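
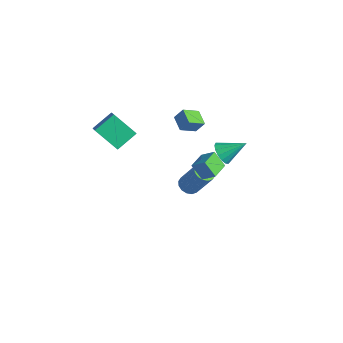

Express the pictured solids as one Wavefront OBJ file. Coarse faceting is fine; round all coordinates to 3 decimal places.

v -1.222 0.242 -4.364
v -0.694 0.409 -4.686
v 0.19 0.864 -2.997
v -0.338 0.698 -2.676
v -0.874 0.686 -4.666
v 0.011 1.141 -2.978
v -1.147 0.845 -4.566
v -0.262 1.3 -2.877
v -1.44 0.842 -4.412
v -0.555 1.297 -2.723
v -1.675 0.679 -4.245
v -0.79 1.134 -2.556
v -1.788 0.399 -4.11
v -0.904 0.854 -2.421
v -1.75 0.076 -4.043
v -0.866 0.531 -2.354
v -1.571 -0.201 -4.062
v -0.686 0.254 -2.374
v -1.298 -0.36 -4.163
v -0.413 0.095 -2.474
v -1.005 -0.357 -4.317
v -0.12 0.098 -2.628
v -0.77 -0.194 -4.484
v 0.115 0.261 -2.795
v -0.656 0.086 -4.619
v 0.228 0.541 -2.93
v 2.269 -0.011 1.406
v 2.809 0.024 0.931
v 2.931 1.051 2.234
v 2.559 0.273 0.811
v 2.231 0.446 0.851
v 1.914 0.497 1.039
v 1.692 0.412 1.326
v 1.624 0.213 1.634
v 1.73 -0.045 1.881
v 1.98 -0.294 2.001
v 2.307 -0.468 1.961
v 2.625 -0.518 1.773
v 2.847 -0.433 1.486
v 2.914 -0.235 1.178
v -1.85 -0.297 1.405
v -1.548 0.07 2.098
v -1.784 0.67 0.864
v -1.483 1.037 1.556
v -0.937 -0.517 1.124
v -0.636 -0.15 1.816
v -0.872 0.45 0.582
v -0.57 0.817 1.275
v -3.599 -4.173 0.858
v -3.648 -2.951 1.58
v -4.28 -3.918 0.38
v -4.329 -2.697 1.102
v -2.511 -3.443 -0.302
v -2.56 -2.222 0.42
v -3.192 -3.189 -0.78
v -3.241 -1.967 -0.058
v 3.906 -2.339 1.767
v 3.34 -2.617 2.593
v 3.363 -1.383 1.716
v 2.797 -1.661 2.543
v 4.523 -1.959 2.317
v 3.957 -2.237 3.144
v 3.98 -1.003 2.267
v 3.414 -1.281 3.093
f 2 1 5
f 2 5 3
f 3 5 6
f 3 6 4
f 5 1 7
f 5 7 6
f 6 7 8
f 6 8 4
f 7 1 9
f 7 9 8
f 8 9 10
f 8 10 4
f 9 1 11
f 9 11 10
f 10 11 12
f 10 12 4
f 11 1 13
f 11 13 12
f 12 13 14
f 12 14 4
f 13 1 15
f 13 15 14
f 14 15 16
f 14 16 4
f 15 1 17
f 15 17 16
f 16 17 18
f 16 18 4
f 17 1 19
f 17 19 18
f 18 19 20
f 18 20 4
f 19 1 21
f 19 21 20
f 20 21 22
f 20 22 4
f 21 1 23
f 21 23 22
f 22 23 24
f 22 24 4
f 23 1 25
f 23 25 24
f 24 25 26
f 24 26 4
f 25 1 2
f 25 2 26
f 26 2 3
f 26 3 4
f 28 27 30
f 28 30 29
f 30 27 31
f 30 31 29
f 31 27 32
f 31 32 29
f 32 27 33
f 32 33 29
f 33 27 34
f 33 34 29
f 34 27 35
f 34 35 29
f 35 27 36
f 35 36 29
f 36 27 37
f 36 37 29
f 37 27 38
f 37 38 29
f 38 27 39
f 38 39 29
f 39 27 40
f 39 40 29
f 40 27 28
f 40 28 29
f 42 44 41
f 45 42 41
f 41 44 43
f 43 45 41
f 42 48 44
f 46 42 45
f 46 48 42
f 44 48 43
f 47 45 43
f 43 48 47
f 47 46 45
f 48 46 47
f 50 52 49
f 53 50 49
f 49 52 51
f 51 53 49
f 50 56 52
f 54 50 53
f 54 56 50
f 52 56 51
f 55 53 51
f 51 56 55
f 55 54 53
f 56 54 55
f 58 60 57
f 61 58 57
f 57 60 59
f 59 61 57
f 58 64 60
f 62 58 61
f 62 64 58
f 60 64 59
f 63 61 59
f 59 64 63
f 63 62 61
f 64 62 63



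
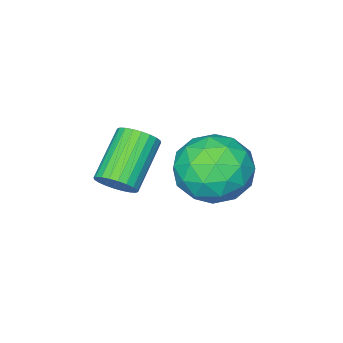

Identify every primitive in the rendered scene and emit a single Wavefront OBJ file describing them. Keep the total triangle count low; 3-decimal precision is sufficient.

v 1.072 -2.684 2.825
v 1.289 -2.324 3.294
v -0.014 -2.876 4.323
v -0.232 -3.236 3.855
v 1.135 -2.169 3.182
v -0.168 -2.72 4.211
v 0.971 -2.092 3.016
v -0.332 -2.644 4.045
v 0.823 -2.105 2.82
v -0.481 -2.657 3.85
v 0.712 -2.207 2.626
v -0.591 -2.759 3.655
v 0.656 -2.381 2.461
v -0.647 -2.933 3.491
v 0.663 -2.602 2.353
v -0.64 -3.153 3.382
v 0.733 -2.834 2.316
v -0.57 -3.386 3.345
v 0.854 -3.044 2.357
v -0.449 -3.596 3.386
v 1.008 -3.2 2.469
v -0.295 -3.751 3.498
v 1.172 -3.276 2.635
v -0.131 -3.828 3.664
v 1.321 -3.263 2.83
v 0.017 -3.815 3.86
v 1.431 -3.161 3.025
v 0.128 -3.713 4.054
v 1.487 -2.987 3.189
v 0.184 -3.539 4.219
v 1.48 -2.767 3.298
v 0.177 -3.318 4.327
v 1.41 -2.534 3.335
v 0.107 -3.086 4.364
v -1.388 -1.018 2.665
v -0.704 -2.005 2.448
v -3.016 -2.055 2.252
v -2.332 -3.042 2.035
v -2.438 -2.611 3.171
v -1.431 -1.97 3.426
v -2.289 -2.09 1.274
v -1.282 -1.449 1.529
v -1.261 -2.667 1.588
v -1.353 -2.989 2.761
v -2.367 -1.071 1.939
v -2.459 -1.393 3.112
v -0.903 -1.421 2.592
v -2.817 -2.639 2.108
v -2.879 -2.386 2.775
v -2.477 -2.966 2.648
v -1.331 -1.4 3.168
v -0.929 -1.98 3.04
v -1.948 -2.336 3.465
v -2.791 -2.08 1.66
v -2.389 -2.66 1.532
v -1.243 -1.094 2.052
v -0.841 -1.674 1.925
v -1.772 -1.724 1.235
v -0.829 -2.39 1.959
v -1.785 -2.999 1.717
v -1.76 -2.44 1.269
v -1.168 -2.063 1.419
v -0.883 -2.579 2.649
v -1.84 -3.188 2.406
v -1.902 -2.935 3.074
v -1.31 -2.559 3.224
v -1.21 -2.968 2.143
v -1.88 -0.872 2.294
v -2.837 -1.481 2.051
v -2.41 -1.501 1.476
v -1.818 -1.125 1.626
v -1.935 -1.061 2.983
v -2.891 -1.67 2.741
v -2.552 -1.997 3.281
v -1.96 -1.62 3.431
v -2.51 -1.092 2.557
f 2 1 5
f 2 5 3
f 3 5 6
f 3 6 4
f 5 1 7
f 5 7 6
f 6 7 8
f 6 8 4
f 7 1 9
f 7 9 8
f 8 9 10
f 8 10 4
f 9 1 11
f 9 11 10
f 10 11 12
f 10 12 4
f 11 1 13
f 11 13 12
f 12 13 14
f 12 14 4
f 13 1 15
f 13 15 14
f 14 15 16
f 14 16 4
f 15 1 17
f 15 17 16
f 16 17 18
f 16 18 4
f 17 1 19
f 17 19 18
f 18 19 20
f 18 20 4
f 19 1 21
f 19 21 20
f 20 21 22
f 20 22 4
f 21 1 23
f 21 23 22
f 22 23 24
f 22 24 4
f 23 1 25
f 23 25 24
f 24 25 26
f 24 26 4
f 25 1 27
f 25 27 26
f 26 27 28
f 26 28 4
f 27 1 29
f 27 29 28
f 28 29 30
f 28 30 4
f 29 1 31
f 29 31 30
f 30 31 32
f 30 32 4
f 31 1 33
f 31 33 32
f 32 33 34
f 32 34 4
f 33 1 2
f 33 2 34
f 34 2 3
f 34 3 4
f 35 72 51
f 72 46 75
f 51 75 40
f 72 75 51
f 35 51 47
f 51 40 52
f 47 52 36
f 51 52 47
f 35 47 56
f 47 36 57
f 56 57 42
f 47 57 56
f 35 56 68
f 56 42 71
f 68 71 45
f 56 71 68
f 35 68 72
f 68 45 76
f 72 76 46
f 68 76 72
f 36 52 63
f 52 40 66
f 63 66 44
f 52 66 63
f 40 75 53
f 75 46 74
f 53 74 39
f 75 74 53
f 46 76 73
f 76 45 69
f 73 69 37
f 76 69 73
f 45 71 70
f 71 42 58
f 70 58 41
f 71 58 70
f 42 57 62
f 57 36 59
f 62 59 43
f 57 59 62
f 38 64 50
f 64 44 65
f 50 65 39
f 64 65 50
f 38 50 48
f 50 39 49
f 48 49 37
f 50 49 48
f 38 48 55
f 48 37 54
f 55 54 41
f 48 54 55
f 38 55 60
f 55 41 61
f 60 61 43
f 55 61 60
f 38 60 64
f 60 43 67
f 64 67 44
f 60 67 64
f 39 65 53
f 65 44 66
f 53 66 40
f 65 66 53
f 37 49 73
f 49 39 74
f 73 74 46
f 49 74 73
f 41 54 70
f 54 37 69
f 70 69 45
f 54 69 70
f 43 61 62
f 61 41 58
f 62 58 42
f 61 58 62
f 44 67 63
f 67 43 59
f 63 59 36
f 67 59 63



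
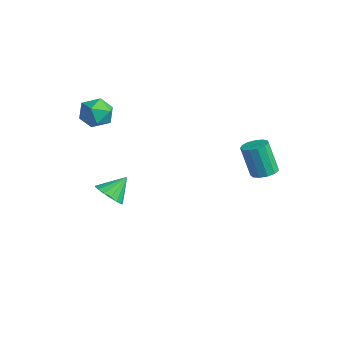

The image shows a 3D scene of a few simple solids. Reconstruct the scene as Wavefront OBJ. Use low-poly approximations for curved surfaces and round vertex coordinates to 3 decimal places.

v -3.621 -1.961 -2.969
v -3.019 -2.165 -2.702
v -3.679 -1.139 -2.211
v -2.932 -1.946 -2.933
v -3.004 -1.73 -3.172
v -3.216 -1.567 -3.365
v -3.522 -1.494 -3.468
v -3.85 -1.529 -3.456
v -4.126 -1.662 -3.332
v -4.286 -1.864 -3.125
v -4.294 -2.088 -2.883
v -4.148 -2.283 -2.66
v -3.881 -2.404 -2.508
v -3.554 -2.424 -2.462
v -3.243 -2.338 -2.532
v -4.221 -1.939 1.085
v -3.923 -1.587 1.685
v -3.817 -3.013 1.515
v -3.519 -2.661 2.115
v -4.271 -2.707 2.038
v -4.52 -2.043 1.773
v -3.22 -2.557 1.427
v -3.469 -1.893 1.162
v -3.304 -1.969 1.897
v -3.953 -2.061 2.274
v -3.787 -2.539 0.926
v -4.436 -2.631 1.303
v 1.232 2.098 -0.038
v 1.58 1.686 -0.01
v 1.196 1.45 1.305
v 0.848 1.862 1.278
v 1.733 1.933 0.079
v 1.349 1.697 1.394
v 1.727 2.233 0.131
v 1.343 1.997 1.446
v 1.564 2.49 0.129
v 1.18 2.254 1.445
v 1.295 2.622 0.075
v 0.912 2.386 1.39
v 1.007 2.588 -0.015
v 0.623 2.352 1.3
v 0.79 2.399 -0.113
v 0.406 2.163 1.202
v 0.713 2.113 -0.186
v 0.329 1.878 1.129
v 0.801 1.823 -0.212
v 0.417 1.588 1.103
v 1.026 1.62 -0.183
v 0.642 1.385 1.132
v 1.316 1.569 -0.108
v 0.932 1.333 1.207
f 2 1 4
f 2 4 3
f 4 1 5
f 4 5 3
f 5 1 6
f 5 6 3
f 6 1 7
f 6 7 3
f 7 1 8
f 7 8 3
f 8 1 9
f 8 9 3
f 9 1 10
f 9 10 3
f 10 1 11
f 10 11 3
f 11 1 12
f 11 12 3
f 12 1 13
f 12 13 3
f 13 1 14
f 13 14 3
f 14 1 15
f 14 15 3
f 15 1 2
f 15 2 3
f 16 27 21
f 16 21 17
f 16 17 23
f 16 23 26
f 16 26 27
f 17 21 25
f 21 27 20
f 27 26 18
f 26 23 22
f 23 17 24
f 19 25 20
f 19 20 18
f 19 18 22
f 19 22 24
f 19 24 25
f 20 25 21
f 18 20 27
f 22 18 26
f 24 22 23
f 25 24 17
f 29 28 32
f 29 32 30
f 30 32 33
f 30 33 31
f 32 28 34
f 32 34 33
f 33 34 35
f 33 35 31
f 34 28 36
f 34 36 35
f 35 36 37
f 35 37 31
f 36 28 38
f 36 38 37
f 37 38 39
f 37 39 31
f 38 28 40
f 38 40 39
f 39 40 41
f 39 41 31
f 40 28 42
f 40 42 41
f 41 42 43
f 41 43 31
f 42 28 44
f 42 44 43
f 43 44 45
f 43 45 31
f 44 28 46
f 44 46 45
f 45 46 47
f 45 47 31
f 46 28 48
f 46 48 47
f 47 48 49
f 47 49 31
f 48 28 50
f 48 50 49
f 49 50 51
f 49 51 31
f 50 28 29
f 50 29 51
f 51 29 30
f 51 30 31



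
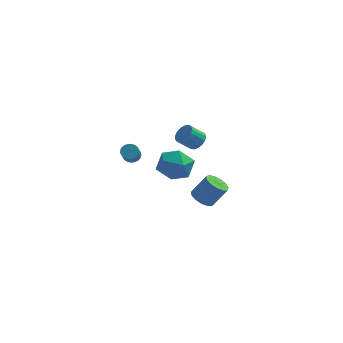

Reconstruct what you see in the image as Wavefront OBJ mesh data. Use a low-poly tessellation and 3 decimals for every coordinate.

v 0.202 2.445 -4.512
v 0.879 2.538 -4.983
v 1.775 2.727 -3.659
v 1.098 2.635 -3.188
v 0.7 2.966 -4.924
v 1.596 3.155 -3.6
v 0.363 3.229 -4.733
v 1.26 3.418 -3.409
v -0.025 3.243 -4.473
v 0.872 3.432 -3.149
v -0.341 3.004 -4.224
v 0.555 3.193 -2.9
v -0.485 2.587 -4.068
v 0.412 2.777 -2.744
v -0.41 2.126 -4.052
v 0.486 2.315 -2.728
v -0.142 1.766 -4.182
v 0.754 1.955 -2.858
v 0.236 1.622 -4.417
v 1.132 1.811 -3.093
v 0.603 1.739 -4.682
v 1.499 1.928 -3.358
v 0.842 2.08 -4.893
v 1.739 2.27 -3.569
v -0.376 -1.763 0.947
v 0.095 -2.181 1.979
v -2.095 -2.579 1.401
v -1.624 -2.997 2.433
v -1.801 -1.81 2.286
v -0.738 -1.306 2.006
v -1.262 -3.454 1.374
v -0.199 -2.95 1.094
v -0.452 -3.226 2.243
v -0.786 -2.21 2.807
v -1.214 -2.55 0.573
v -1.548 -1.534 1.137
v 0.22 -1.979 3.537
v 0.64 -1.779 4.032
v -0.119 -2.08 4.799
v -0.54 -2.281 4.303
v 0.466 -1.512 3.965
v -0.293 -1.813 4.731
v 0.236 -1.352 3.799
v -0.523 -1.654 4.566
v 0.002 -1.336 3.574
v -0.757 -1.638 4.34
v -0.182 -1.468 3.34
v -0.942 -1.769 4.106
v -0.275 -1.716 3.151
v -1.034 -2.017 3.917
v -0.253 -2.025 3.05
v -1.013 -2.326 3.817
v -0.124 -2.323 3.061
v -0.883 -2.625 3.828
v 0.084 -2.543 3.181
v -0.675 -2.844 3.948
v 0.323 -2.633 3.382
v -0.436 -2.935 4.149
v 0.539 -2.574 3.619
v -0.22 -2.875 4.386
v 0.681 -2.379 3.837
v -0.078 -2.68 4.603
v 0.718 -2.092 3.986
v -0.042 -2.393 4.752
v -3.52 -1.933 2.077
v -3.131 -2.22 1.836
v -3.172 -2.953 2.641
v -3.56 -2.667 2.883
v -3.013 -2.082 1.967
v -3.053 -2.815 2.773
v -2.982 -1.919 2.118
v -3.022 -2.652 2.923
v -3.044 -1.757 2.261
v -3.084 -2.491 3.067
v -3.188 -1.627 2.373
v -3.228 -2.36 3.178
v -3.39 -1.549 2.433
v -3.43 -2.282 3.239
v -3.614 -1.538 2.433
v -3.654 -2.271 3.238
v -3.822 -1.595 2.37
v -3.862 -2.328 3.176
v -3.978 -1.711 2.257
v -4.018 -2.444 3.063
v -4.054 -1.865 2.113
v -4.095 -2.598 2.919
v -4.039 -2.031 1.963
v -4.079 -2.764 2.768
v -3.933 -2.18 1.832
v -3.973 -2.913 2.638
v -3.756 -2.287 1.744
v -3.796 -3.02 2.55
v -3.538 -2.332 1.713
v -3.578 -3.065 2.519
v -3.317 -2.309 1.746
v -3.358 -3.042 2.551
f 2 1 5
f 2 5 3
f 3 5 6
f 3 6 4
f 5 1 7
f 5 7 6
f 6 7 8
f 6 8 4
f 7 1 9
f 7 9 8
f 8 9 10
f 8 10 4
f 9 1 11
f 9 11 10
f 10 11 12
f 10 12 4
f 11 1 13
f 11 13 12
f 12 13 14
f 12 14 4
f 13 1 15
f 13 15 14
f 14 15 16
f 14 16 4
f 15 1 17
f 15 17 16
f 16 17 18
f 16 18 4
f 17 1 19
f 17 19 18
f 18 19 20
f 18 20 4
f 19 1 21
f 19 21 20
f 20 21 22
f 20 22 4
f 21 1 23
f 21 23 22
f 22 23 24
f 22 24 4
f 23 1 2
f 23 2 24
f 24 2 3
f 24 3 4
f 25 36 30
f 25 30 26
f 25 26 32
f 25 32 35
f 25 35 36
f 26 30 34
f 30 36 29
f 36 35 27
f 35 32 31
f 32 26 33
f 28 34 29
f 28 29 27
f 28 27 31
f 28 31 33
f 28 33 34
f 29 34 30
f 27 29 36
f 31 27 35
f 33 31 32
f 34 33 26
f 38 37 41
f 38 41 39
f 39 41 42
f 39 42 40
f 41 37 43
f 41 43 42
f 42 43 44
f 42 44 40
f 43 37 45
f 43 45 44
f 44 45 46
f 44 46 40
f 45 37 47
f 45 47 46
f 46 47 48
f 46 48 40
f 47 37 49
f 47 49 48
f 48 49 50
f 48 50 40
f 49 37 51
f 49 51 50
f 50 51 52
f 50 52 40
f 51 37 53
f 51 53 52
f 52 53 54
f 52 54 40
f 53 37 55
f 53 55 54
f 54 55 56
f 54 56 40
f 55 37 57
f 55 57 56
f 56 57 58
f 56 58 40
f 57 37 59
f 57 59 58
f 58 59 60
f 58 60 40
f 59 37 61
f 59 61 60
f 60 61 62
f 60 62 40
f 61 37 63
f 61 63 62
f 62 63 64
f 62 64 40
f 63 37 38
f 63 38 64
f 64 38 39
f 64 39 40
f 66 65 69
f 66 69 67
f 67 69 70
f 67 70 68
f 69 65 71
f 69 71 70
f 70 71 72
f 70 72 68
f 71 65 73
f 71 73 72
f 72 73 74
f 72 74 68
f 73 65 75
f 73 75 74
f 74 75 76
f 74 76 68
f 75 65 77
f 75 77 76
f 76 77 78
f 76 78 68
f 77 65 79
f 77 79 78
f 78 79 80
f 78 80 68
f 79 65 81
f 79 81 80
f 80 81 82
f 80 82 68
f 81 65 83
f 81 83 82
f 82 83 84
f 82 84 68
f 83 65 85
f 83 85 84
f 84 85 86
f 84 86 68
f 85 65 87
f 85 87 86
f 86 87 88
f 86 88 68
f 87 65 89
f 87 89 88
f 88 89 90
f 88 90 68
f 89 65 91
f 89 91 90
f 90 91 92
f 90 92 68
f 91 65 93
f 91 93 92
f 92 93 94
f 92 94 68
f 93 65 95
f 93 95 94
f 94 95 96
f 94 96 68
f 95 65 66
f 95 66 96
f 96 66 67
f 96 67 68



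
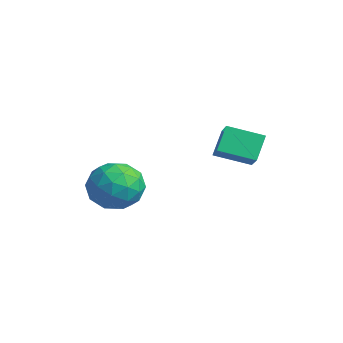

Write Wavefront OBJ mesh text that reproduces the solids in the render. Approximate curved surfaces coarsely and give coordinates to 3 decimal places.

v -0.92 -0.66 -3.347
v -0.151 -1.136 -3.337
v -1.689 -1.904 -3.343
v -0.92 -2.38 -3.333
v -1.164 -1.898 -2.607
v -0.688 -1.129 -2.61
v -1.152 -1.911 -4.07
v -0.676 -1.142 -4.073
v -0.294 -1.909 -3.784
v -0.301 -1.901 -2.88
v -1.539 -1.139 -3.8
v -1.546 -1.131 -2.896
v -0.468 -0.789 -3.343
v -1.372 -2.251 -3.337
v -1.515 -1.968 -2.911
v -1.063 -2.248 -2.905
v -0.783 -0.785 -2.915
v -0.331 -1.065 -2.909
v -0.927 -1.513 -2.48
v -1.509 -1.975 -3.771
v -1.057 -2.255 -3.765
v -0.777 -0.792 -3.775
v -0.325 -1.072 -3.769
v -0.913 -1.527 -4.2
v -0.1 -1.523 -3.599
v -0.553 -2.254 -3.597
v -0.689 -1.978 -4.03
v -0.409 -1.526 -4.032
v -0.104 -1.518 -3.068
v -0.557 -2.249 -3.065
v -0.7 -1.966 -2.639
v -0.42 -1.514 -2.64
v -0.189 -1.972 -3.331
v -1.283 -0.791 -3.615
v -1.736 -1.522 -3.612
v -1.42 -1.526 -4.04
v -1.14 -1.074 -4.041
v -1.287 -0.786 -3.083
v -1.74 -1.517 -3.081
v -1.431 -1.514 -2.648
v -1.151 -1.062 -2.65
v -1.651 -1.068 -3.349
v -0.009 1.369 -1.389
v 0.651 1.151 -0.918
v 0.552 2.311 -1.738
v 1.212 2.092 -1.267
v 0.348 0.888 -2.113
v 1.008 0.669 -1.642
v 0.909 1.829 -2.462
v 1.569 1.611 -1.991
f 1 38 17
f 38 12 41
f 17 41 6
f 38 41 17
f 1 17 13
f 17 6 18
f 13 18 2
f 17 18 13
f 1 13 22
f 13 2 23
f 22 23 8
f 13 23 22
f 1 22 34
f 22 8 37
f 34 37 11
f 22 37 34
f 1 34 38
f 34 11 42
f 38 42 12
f 34 42 38
f 2 18 29
f 18 6 32
f 29 32 10
f 18 32 29
f 6 41 19
f 41 12 40
f 19 40 5
f 41 40 19
f 12 42 39
f 42 11 35
f 39 35 3
f 42 35 39
f 11 37 36
f 37 8 24
f 36 24 7
f 37 24 36
f 8 23 28
f 23 2 25
f 28 25 9
f 23 25 28
f 4 30 16
f 30 10 31
f 16 31 5
f 30 31 16
f 4 16 14
f 16 5 15
f 14 15 3
f 16 15 14
f 4 14 21
f 14 3 20
f 21 20 7
f 14 20 21
f 4 21 26
f 21 7 27
f 26 27 9
f 21 27 26
f 4 26 30
f 26 9 33
f 30 33 10
f 26 33 30
f 5 31 19
f 31 10 32
f 19 32 6
f 31 32 19
f 3 15 39
f 15 5 40
f 39 40 12
f 15 40 39
f 7 20 36
f 20 3 35
f 36 35 11
f 20 35 36
f 9 27 28
f 27 7 24
f 28 24 8
f 27 24 28
f 10 33 29
f 33 9 25
f 29 25 2
f 33 25 29
f 44 46 43
f 47 44 43
f 43 46 45
f 45 47 43
f 44 50 46
f 48 44 47
f 48 50 44
f 46 50 45
f 49 47 45
f 45 50 49
f 49 48 47
f 50 48 49



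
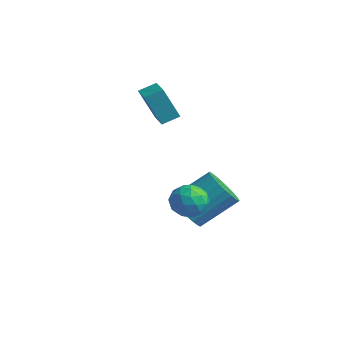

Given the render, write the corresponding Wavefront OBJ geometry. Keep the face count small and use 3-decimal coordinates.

v 1.985 -3.519 -0.546
v 2.252 -3.071 0.192
v 2.748 -4.689 -0.112
v 3.015 -4.241 0.626
v 2.15 -4.489 0.537
v 1.679 -3.766 0.268
v 3.321 -3.994 -0.188
v 2.85 -3.271 -0.457
v 3.078 -3.364 0.413
v 2.355 -3.67 0.861
v 2.645 -4.09 -0.781
v 1.922 -4.396 -0.333
v 2.051 -3.192 -0.215
v 2.949 -4.568 0.295
v 2.44 -4.714 0.243
v 2.597 -4.45 0.677
v 1.714 -3.601 -0.171
v 1.872 -3.337 0.263
v 1.812 -4.171 0.466
v 3.128 -4.423 -0.183
v 3.286 -4.159 0.251
v 2.403 -3.31 -0.597
v 2.56 -3.046 -0.163
v 3.188 -3.589 -0.386
v 2.694 -3.101 0.349
v 3.143 -3.789 0.604
v 3.323 -3.644 0.125
v 3.045 -3.219 -0.033
v 2.269 -3.281 0.612
v 2.718 -3.969 0.867
v 2.209 -4.114 0.815
v 1.932 -3.689 0.657
v 2.754 -3.453 0.742
v 2.282 -3.791 -0.787
v 2.731 -4.479 -0.532
v 3.068 -4.071 -0.577
v 2.791 -3.646 -0.735
v 1.857 -3.971 -0.524
v 2.306 -4.659 -0.269
v 1.955 -4.541 0.113
v 1.677 -4.116 -0.045
v 2.246 -4.307 -0.662
v 0.144 -2.063 -2.418
v 0.925 -2.674 -2.104
v 1.636 -1.088 -0.788
v 0.856 -0.477 -1.102
v 1.094 -2.486 -2.421
v 1.806 -0.9 -1.105
v 1.119 -2.234 -2.738
v 1.83 -0.648 -1.422
v 0.995 -1.956 -3.007
v 1.706 -0.37 -1.691
v 0.742 -1.694 -3.185
v 1.453 -0.108 -1.869
v 0.398 -1.488 -3.247
v 1.109 0.097 -1.931
v 0.015 -1.37 -3.183
v 0.726 0.216 -1.867
v -0.348 -1.357 -3.002
v 0.363 0.228 -1.686
v -0.636 -1.452 -2.732
v 0.075 0.134 -1.416
v -0.806 -1.64 -2.415
v -0.094 -0.054 -1.099
v -0.83 -1.892 -2.098
v -0.119 -0.306 -0.782
v -0.706 -2.17 -1.829
v 0.005 -0.584 -0.513
v -0.453 -2.432 -1.651
v 0.258 -0.846 -0.335
v -0.109 -2.637 -1.589
v 0.602 -1.052 -0.273
v 0.274 -2.756 -1.653
v 0.985 -1.17 -0.337
v 0.637 -2.768 -1.834
v 1.348 -1.183 -0.518
v -3.42 -0.839 1.617
v -3.902 -1.409 3.277
v -3.098 -0.047 1.983
v -3.579 -0.617 3.643
v -2.341 -1.343 1.757
v -2.822 -1.913 3.417
v -2.018 -0.551 2.123
v -2.5 -1.121 3.783
f 1 38 17
f 38 12 41
f 17 41 6
f 38 41 17
f 1 17 13
f 17 6 18
f 13 18 2
f 17 18 13
f 1 13 22
f 13 2 23
f 22 23 8
f 13 23 22
f 1 22 34
f 22 8 37
f 34 37 11
f 22 37 34
f 1 34 38
f 34 11 42
f 38 42 12
f 34 42 38
f 2 18 29
f 18 6 32
f 29 32 10
f 18 32 29
f 6 41 19
f 41 12 40
f 19 40 5
f 41 40 19
f 12 42 39
f 42 11 35
f 39 35 3
f 42 35 39
f 11 37 36
f 37 8 24
f 36 24 7
f 37 24 36
f 8 23 28
f 23 2 25
f 28 25 9
f 23 25 28
f 4 30 16
f 30 10 31
f 16 31 5
f 30 31 16
f 4 16 14
f 16 5 15
f 14 15 3
f 16 15 14
f 4 14 21
f 14 3 20
f 21 20 7
f 14 20 21
f 4 21 26
f 21 7 27
f 26 27 9
f 21 27 26
f 4 26 30
f 26 9 33
f 30 33 10
f 26 33 30
f 5 31 19
f 31 10 32
f 19 32 6
f 31 32 19
f 3 15 39
f 15 5 40
f 39 40 12
f 15 40 39
f 7 20 36
f 20 3 35
f 36 35 11
f 20 35 36
f 9 27 28
f 27 7 24
f 28 24 8
f 27 24 28
f 10 33 29
f 33 9 25
f 29 25 2
f 33 25 29
f 44 43 47
f 44 47 45
f 45 47 48
f 45 48 46
f 47 43 49
f 47 49 48
f 48 49 50
f 48 50 46
f 49 43 51
f 49 51 50
f 50 51 52
f 50 52 46
f 51 43 53
f 51 53 52
f 52 53 54
f 52 54 46
f 53 43 55
f 53 55 54
f 54 55 56
f 54 56 46
f 55 43 57
f 55 57 56
f 56 57 58
f 56 58 46
f 57 43 59
f 57 59 58
f 58 59 60
f 58 60 46
f 59 43 61
f 59 61 60
f 60 61 62
f 60 62 46
f 61 43 63
f 61 63 62
f 62 63 64
f 62 64 46
f 63 43 65
f 63 65 64
f 64 65 66
f 64 66 46
f 65 43 67
f 65 67 66
f 66 67 68
f 66 68 46
f 67 43 69
f 67 69 68
f 68 69 70
f 68 70 46
f 69 43 71
f 69 71 70
f 70 71 72
f 70 72 46
f 71 43 73
f 71 73 72
f 72 73 74
f 72 74 46
f 73 43 75
f 73 75 74
f 74 75 76
f 74 76 46
f 75 43 44
f 75 44 76
f 76 44 45
f 76 45 46
f 78 80 77
f 81 78 77
f 77 80 79
f 79 81 77
f 78 84 80
f 82 78 81
f 82 84 78
f 80 84 79
f 83 81 79
f 79 84 83
f 83 82 81
f 84 82 83



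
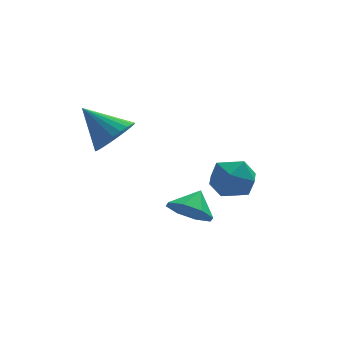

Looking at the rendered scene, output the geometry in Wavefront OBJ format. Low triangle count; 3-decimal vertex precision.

v -1.488 1.295 2.82
v -0.751 1.992 2.933
v -2.592 2.265 4.04
v -0.956 2.144 2.627
v -1.241 2.167 2.351
v -1.564 2.057 2.146
v -1.875 1.831 2.043
v -2.127 1.523 2.059
v -2.282 1.181 2.191
v -2.316 0.856 2.419
v -2.224 0.598 2.707
v -2.019 0.447 3.013
v -1.734 0.424 3.29
v -1.411 0.534 3.495
v -1.1 0.76 3.597
v -0.848 1.067 3.581
v -0.693 1.409 3.449
v -0.659 1.734 3.222
v 1.789 -0.468 0.821
v 2.188 0.084 1.636
v 3.332 -0.464 0.064
v 3.731 0.088 0.879
v 3.435 -0.923 1.017
v 2.481 -0.925 1.484
v 3.039 0.545 0.216
v 2.085 0.543 0.683
v 2.96 0.71 1.262
v 3.205 -0.197 1.757
v 2.315 -0.183 -0.057
v 2.56 -1.09 0.438
v 0.729 -1.777 0.154
v 1.519 -1.833 -0.423
v 1.311 -1.123 0.886
v 1.08 -1.25 -0.594
v 0.435 -0.975 -0.327
v -0.038 -1.17 0.222
v -0.06 -1.72 0.732
v 0.379 -2.303 0.903
v 1.024 -2.578 0.635
v 1.496 -2.383 0.086
f 2 1 4
f 2 4 3
f 4 1 5
f 4 5 3
f 5 1 6
f 5 6 3
f 6 1 7
f 6 7 3
f 7 1 8
f 7 8 3
f 8 1 9
f 8 9 3
f 9 1 10
f 9 10 3
f 10 1 11
f 10 11 3
f 11 1 12
f 11 12 3
f 12 1 13
f 12 13 3
f 13 1 14
f 13 14 3
f 14 1 15
f 14 15 3
f 15 1 16
f 15 16 3
f 16 1 17
f 16 17 3
f 17 1 18
f 17 18 3
f 18 1 2
f 18 2 3
f 19 30 24
f 19 24 20
f 19 20 26
f 19 26 29
f 19 29 30
f 20 24 28
f 24 30 23
f 30 29 21
f 29 26 25
f 26 20 27
f 22 28 23
f 22 23 21
f 22 21 25
f 22 25 27
f 22 27 28
f 23 28 24
f 21 23 30
f 25 21 29
f 27 25 26
f 28 27 20
f 32 31 34
f 32 34 33
f 34 31 35
f 34 35 33
f 35 31 36
f 35 36 33
f 36 31 37
f 36 37 33
f 37 31 38
f 37 38 33
f 38 31 39
f 38 39 33
f 39 31 40
f 39 40 33
f 40 31 32
f 40 32 33



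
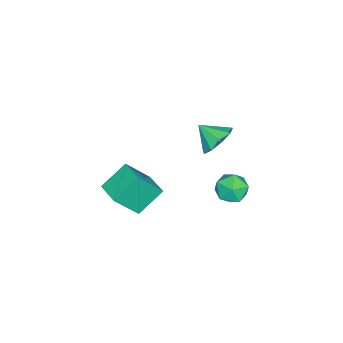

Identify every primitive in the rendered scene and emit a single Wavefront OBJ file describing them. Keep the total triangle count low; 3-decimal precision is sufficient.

v 3.763 3.711 0.379
v 4.376 3.507 -0.223
v 3.264 2.373 0.323
v 3.877 2.169 -0.279
v 4.115 2.337 0.555
v 4.424 3.164 0.589
v 3.216 2.716 -0.489
v 3.525 3.543 -0.455
v 4.038 2.892 -0.76
v 4.594 2.658 -0.114
v 3.046 3.222 0.214
v 3.602 2.988 0.86
v 4.119 -3.227 -1.805
v 3.088 -2.44 -0.769
v 3.318 -2.355 -3.265
v 2.286 -1.568 -2.229
v 4.994 -2.232 -1.691
v 3.962 -1.445 -0.655
v 4.192 -1.36 -3.151
v 3.161 -0.573 -2.115
v 4.022 2.325 3.48
v 4.616 2.729 4.07
v 3.938 1.395 4.2
v 4.019 2.895 4.215
v 3.423 2.794 4.015
v 3.108 2.474 3.565
v 3.22 2.084 3.075
v 3.707 1.807 2.774
v 4.342 1.773 2.803
v 4.827 1.997 3.149
v 4.935 2.374 3.649
f 1 12 6
f 1 6 2
f 1 2 8
f 1 8 11
f 1 11 12
f 2 6 10
f 6 12 5
f 12 11 3
f 11 8 7
f 8 2 9
f 4 10 5
f 4 5 3
f 4 3 7
f 4 7 9
f 4 9 10
f 5 10 6
f 3 5 12
f 7 3 11
f 9 7 8
f 10 9 2
f 14 16 13
f 17 14 13
f 13 16 15
f 15 17 13
f 14 20 16
f 18 14 17
f 18 20 14
f 16 20 15
f 19 17 15
f 15 20 19
f 19 18 17
f 20 18 19
f 22 21 24
f 22 24 23
f 24 21 25
f 24 25 23
f 25 21 26
f 25 26 23
f 26 21 27
f 26 27 23
f 27 21 28
f 27 28 23
f 28 21 29
f 28 29 23
f 29 21 30
f 29 30 23
f 30 21 31
f 30 31 23
f 31 21 22
f 31 22 23



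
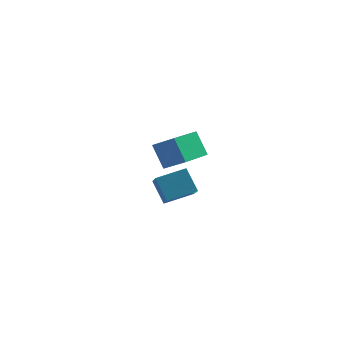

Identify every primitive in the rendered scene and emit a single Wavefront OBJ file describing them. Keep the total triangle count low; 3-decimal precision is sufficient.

v -0.96 0.062 -0.464
v -0.102 -0.177 0.11
v -0.313 1.463 -0.848
v 0.545 1.224 -0.274
v -0.465 -0.424 -1.406
v 0.393 -0.663 -0.832
v 0.182 0.977 -1.79
v 1.04 0.738 -1.216
v 0.28 -4.644 -0.398
v -0.2 -4.13 0.408
v -0.001 -3.518 -1.284
v -0.481 -3.004 -0.478
v 1.301 -4.156 -0.102
v 0.821 -3.642 0.704
v 1.02 -3.03 -0.988
v 0.54 -2.516 -0.182
f 2 4 1
f 5 2 1
f 1 4 3
f 3 5 1
f 2 8 4
f 6 2 5
f 6 8 2
f 4 8 3
f 7 5 3
f 3 8 7
f 7 6 5
f 8 6 7
f 10 12 9
f 13 10 9
f 9 12 11
f 11 13 9
f 10 16 12
f 14 10 13
f 14 16 10
f 12 16 11
f 15 13 11
f 11 16 15
f 15 14 13
f 16 14 15



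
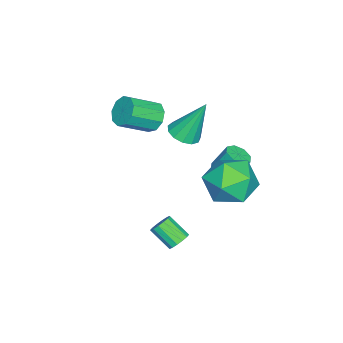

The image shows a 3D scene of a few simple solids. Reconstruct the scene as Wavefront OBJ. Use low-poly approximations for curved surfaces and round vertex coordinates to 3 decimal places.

v -0.784 -0.219 2.33
v -0.296 -0.246 1.747
v 0.631 -1.227 2.568
v 0.144 -1.201 3.15
v -0.169 0.143 2.068
v 0.758 -0.838 2.889
v -0.329 0.362 2.511
v 0.598 -0.619 3.332
v -0.702 0.309 2.87
v 0.225 -0.672 3.69
v -1.114 0.009 2.975
v -0.186 -0.972 3.796
v -1.37 -0.398 2.779
v -0.443 -1.379 3.599
v -1.353 -0.722 2.372
v -0.425 -1.703 3.193
v -1.069 -0.81 1.945
v -0.141 -1.791 2.766
v -0.651 -0.622 1.699
v 0.276 -1.603 2.52
v 0.206 3.867 0.693
v 0.871 4.917 0.835
v 1.769 2.783 1.385
v 2.434 3.833 1.527
v 1.451 3.61 2.268
v 0.485 4.28 1.841
v 2.155 3.42 0.379
v 1.189 4.09 -0.048
v 2.076 4.641 0.641
v 1.641 4.758 1.809
v 0.999 2.942 0.411
v 0.564 3.059 1.579
v -0.934 2.784 -0.436
v -0.444 3.134 -0.531
v -0.655 3.726 0.561
v -1.146 3.376 0.656
v -0.834 3.321 -0.707
v -1.045 3.913 0.385
v -1.282 3.194 -0.725
v -1.494 3.785 0.367
v -1.527 2.826 -0.573
v -1.738 3.418 0.519
v -1.425 2.434 -0.341
v -1.636 3.026 0.751
v -1.035 2.247 -0.165
v -1.246 2.839 0.927
v -0.586 2.375 -0.147
v -0.798 2.966 0.945
v -0.342 2.742 -0.299
v -0.553 3.334 0.793
v 3.974 2.635 -0.854
v 4.237 2.878 -0.477
v 4.029 2.009 0.231
v 3.766 1.765 -0.146
v 3.982 2.962 -0.45
v 3.774 2.093 0.258
v 3.725 2.957 -0.531
v 3.518 2.088 0.177
v 3.535 2.866 -0.698
v 3.328 1.997 0.01
v 3.463 2.713 -0.907
v 3.255 1.844 -0.199
v 3.527 2.539 -1.102
v 3.319 1.67 -0.394
v 3.711 2.391 -1.231
v 3.503 1.522 -0.523
v 3.966 2.307 -1.258
v 3.758 1.438 -0.55
v 4.222 2.312 -1.177
v 4.015 1.443 -0.469
v 4.412 2.403 -1.01
v 4.205 1.534 -0.302
v 4.485 2.556 -0.801
v 4.277 1.687 -0.093
v 4.421 2.73 -0.606
v 4.213 1.861 0.102
v -0.277 1.303 2.128
v 0.178 0.79 2.431
v -0.543 2.157 3.972
v 0.424 1.114 2.316
v 0.447 1.498 2.142
v 0.24 1.82 1.963
v -0.13 1.979 1.836
v -0.548 1.922 1.802
v -0.879 1.67 1.871
v -1.02 1.301 2.022
v -0.924 0.932 2.206
v -0.623 0.682 2.365
v -0.213 0.629 2.449
f 2 1 5
f 2 5 3
f 3 5 6
f 3 6 4
f 5 1 7
f 5 7 6
f 6 7 8
f 6 8 4
f 7 1 9
f 7 9 8
f 8 9 10
f 8 10 4
f 9 1 11
f 9 11 10
f 10 11 12
f 10 12 4
f 11 1 13
f 11 13 12
f 12 13 14
f 12 14 4
f 13 1 15
f 13 15 14
f 14 15 16
f 14 16 4
f 15 1 17
f 15 17 16
f 16 17 18
f 16 18 4
f 17 1 19
f 17 19 18
f 18 19 20
f 18 20 4
f 19 1 2
f 19 2 20
f 20 2 3
f 20 3 4
f 21 32 26
f 21 26 22
f 21 22 28
f 21 28 31
f 21 31 32
f 22 26 30
f 26 32 25
f 32 31 23
f 31 28 27
f 28 22 29
f 24 30 25
f 24 25 23
f 24 23 27
f 24 27 29
f 24 29 30
f 25 30 26
f 23 25 32
f 27 23 31
f 29 27 28
f 30 29 22
f 34 33 37
f 34 37 35
f 35 37 38
f 35 38 36
f 37 33 39
f 37 39 38
f 38 39 40
f 38 40 36
f 39 33 41
f 39 41 40
f 40 41 42
f 40 42 36
f 41 33 43
f 41 43 42
f 42 43 44
f 42 44 36
f 43 33 45
f 43 45 44
f 44 45 46
f 44 46 36
f 45 33 47
f 45 47 46
f 46 47 48
f 46 48 36
f 47 33 49
f 47 49 48
f 48 49 50
f 48 50 36
f 49 33 34
f 49 34 50
f 50 34 35
f 50 35 36
f 52 51 55
f 52 55 53
f 53 55 56
f 53 56 54
f 55 51 57
f 55 57 56
f 56 57 58
f 56 58 54
f 57 51 59
f 57 59 58
f 58 59 60
f 58 60 54
f 59 51 61
f 59 61 60
f 60 61 62
f 60 62 54
f 61 51 63
f 61 63 62
f 62 63 64
f 62 64 54
f 63 51 65
f 63 65 64
f 64 65 66
f 64 66 54
f 65 51 67
f 65 67 66
f 66 67 68
f 66 68 54
f 67 51 69
f 67 69 68
f 68 69 70
f 68 70 54
f 69 51 71
f 69 71 70
f 70 71 72
f 70 72 54
f 71 51 73
f 71 73 72
f 72 73 74
f 72 74 54
f 73 51 75
f 73 75 74
f 74 75 76
f 74 76 54
f 75 51 52
f 75 52 76
f 76 52 53
f 76 53 54
f 78 77 80
f 78 80 79
f 80 77 81
f 80 81 79
f 81 77 82
f 81 82 79
f 82 77 83
f 82 83 79
f 83 77 84
f 83 84 79
f 84 77 85
f 84 85 79
f 85 77 86
f 85 86 79
f 86 77 87
f 86 87 79
f 87 77 88
f 87 88 79
f 88 77 89
f 88 89 79
f 89 77 78
f 89 78 79



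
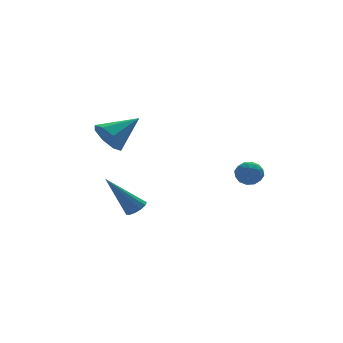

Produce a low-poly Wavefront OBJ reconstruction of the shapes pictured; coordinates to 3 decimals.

v -1.839 2.208 -4.505
v -1.57 1.825 -4.236
v -3.061 2.552 -2.795
v -1.423 2.086 -4.183
v -1.408 2.386 -4.232
v -1.529 2.629 -4.368
v -1.749 2.739 -4.548
v -1.998 2.68 -4.713
v -2.195 2.472 -4.813
v -2.28 2.179 -4.815
v -2.224 1.896 -4.718
v -2.046 1.712 -4.554
v -1.802 1.686 -4.374
v -3.459 0.901 0.09
v -3.013 0.597 -0.567
v -2.021 1.239 0.91
v -3.132 1.235 -0.62
v -3.443 1.677 -0.258
v -3.763 1.664 0.308
v -3.905 1.205 0.746
v -3.786 0.568 0.8
v -3.476 0.126 0.437
v -3.155 0.138 -0.129
v 2.155 0.613 -2.656
v 2.631 0.672 -2.214
v 2.069 -0.412 -2.426
v 2.545 -0.353 -1.984
v 1.966 -0.074 -1.878
v 2.019 0.56 -2.021
v 2.681 -0.3 -2.619
v 2.734 0.334 -2.762
v 2.956 0.108 -2.192
v 2.514 0.248 -1.734
v 2.186 0.012 -2.906
v 1.744 0.152 -2.448
v 2.401 0.733 -2.455
v 2.299 -0.473 -2.185
v 1.959 -0.308 -2.123
v 2.238 -0.274 -1.863
v 2.041 0.667 -2.341
v 2.321 0.702 -2.082
v 1.929 0.263 -1.884
v 2.379 -0.442 -2.558
v 2.659 -0.407 -2.299
v 2.462 0.534 -2.777
v 2.741 0.568 -2.517
v 2.771 -0.003 -2.756
v 2.872 0.436 -2.183
v 2.821 -0.167 -2.047
v 2.901 -0.136 -2.421
v 2.932 0.237 -2.504
v 2.612 0.518 -1.913
v 2.561 -0.085 -1.778
v 2.22 0.079 -1.716
v 2.252 0.452 -1.799
v 2.803 0.186 -1.9
v 2.139 0.345 -2.862
v 2.088 -0.258 -2.727
v 2.448 -0.192 -2.841
v 2.48 0.181 -2.924
v 1.879 0.427 -2.593
v 1.828 -0.176 -2.457
v 1.768 0.023 -2.136
v 1.799 0.396 -2.219
v 1.897 0.074 -2.74
f 2 1 4
f 2 4 3
f 4 1 5
f 4 5 3
f 5 1 6
f 5 6 3
f 6 1 7
f 6 7 3
f 7 1 8
f 7 8 3
f 8 1 9
f 8 9 3
f 9 1 10
f 9 10 3
f 10 1 11
f 10 11 3
f 11 1 12
f 11 12 3
f 12 1 13
f 12 13 3
f 13 1 2
f 13 2 3
f 15 14 17
f 15 17 16
f 17 14 18
f 17 18 16
f 18 14 19
f 18 19 16
f 19 14 20
f 19 20 16
f 20 14 21
f 20 21 16
f 21 14 22
f 21 22 16
f 22 14 23
f 22 23 16
f 23 14 15
f 23 15 16
f 24 61 40
f 61 35 64
f 40 64 29
f 61 64 40
f 24 40 36
f 40 29 41
f 36 41 25
f 40 41 36
f 24 36 45
f 36 25 46
f 45 46 31
f 36 46 45
f 24 45 57
f 45 31 60
f 57 60 34
f 45 60 57
f 24 57 61
f 57 34 65
f 61 65 35
f 57 65 61
f 25 41 52
f 41 29 55
f 52 55 33
f 41 55 52
f 29 64 42
f 64 35 63
f 42 63 28
f 64 63 42
f 35 65 62
f 65 34 58
f 62 58 26
f 65 58 62
f 34 60 59
f 60 31 47
f 59 47 30
f 60 47 59
f 31 46 51
f 46 25 48
f 51 48 32
f 46 48 51
f 27 53 39
f 53 33 54
f 39 54 28
f 53 54 39
f 27 39 37
f 39 28 38
f 37 38 26
f 39 38 37
f 27 37 44
f 37 26 43
f 44 43 30
f 37 43 44
f 27 44 49
f 44 30 50
f 49 50 32
f 44 50 49
f 27 49 53
f 49 32 56
f 53 56 33
f 49 56 53
f 28 54 42
f 54 33 55
f 42 55 29
f 54 55 42
f 26 38 62
f 38 28 63
f 62 63 35
f 38 63 62
f 30 43 59
f 43 26 58
f 59 58 34
f 43 58 59
f 32 50 51
f 50 30 47
f 51 47 31
f 50 47 51
f 33 56 52
f 56 32 48
f 52 48 25
f 56 48 52



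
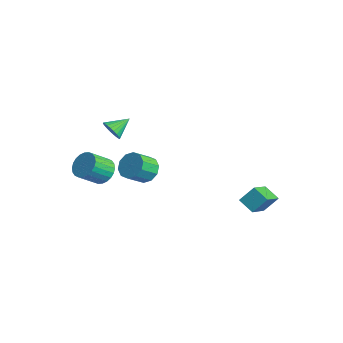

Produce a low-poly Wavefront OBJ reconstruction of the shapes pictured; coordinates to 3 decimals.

v -3.347 -2.798 -1.057
v -2.387 -2.779 -1.066
v -2.353 -4.064 -0.031
v -3.313 -4.082 -0.023
v -2.462 -2.55 -0.779
v -2.428 -3.835 0.255
v -2.672 -2.359 -0.535
v -2.638 -3.644 0.5
v -2.984 -2.234 -0.37
v -2.95 -3.519 0.665
v -3.352 -2.196 -0.31
v -3.318 -3.48 0.725
v -3.719 -2.248 -0.363
v -3.685 -3.533 0.671
v -4.029 -2.385 -0.522
v -3.995 -3.67 0.512
v -4.235 -2.584 -0.763
v -4.202 -3.869 0.271
v -4.307 -2.816 -1.049
v -4.273 -4.101 -0.014
v -4.232 -3.045 -1.335
v -4.198 -4.33 -0.301
v -4.022 -3.236 -1.58
v -3.988 -4.521 -0.545
v -3.71 -3.361 -1.745
v -3.676 -4.646 -0.71
v -3.342 -3.4 -1.805
v -3.308 -4.684 -0.77
v -2.975 -3.347 -1.751
v -2.941 -4.632 -0.717
v -2.665 -3.21 -1.592
v -2.631 -4.495 -0.558
v -2.458 -3.011 -1.351
v -2.425 -4.296 -0.317
v -2.412 -2.681 2.97
v -1.98 -2.375 2.41
v -2.448 -1.459 3.61
v -2.257 -2.328 2.304
v -2.557 -2.334 2.299
v -2.836 -2.393 2.396
v -3.049 -2.496 2.58
v -3.166 -2.627 2.824
v -3.167 -2.767 3.09
v -3.054 -2.893 3.338
v -2.843 -2.987 3.53
v -2.566 -3.035 3.637
v -2.266 -3.028 3.642
v -1.987 -2.969 3.545
v -1.774 -2.866 3.36
v -1.657 -2.735 3.116
v -1.656 -2.596 2.85
v -1.769 -2.469 2.602
v 0.976 -2.259 1.453
v 1.834 -2.412 1.1
v 1.982 -3.513 1.934
v 1.124 -3.361 2.287
v 1.888 -2.058 1.557
v 2.036 -3.159 2.392
v 1.594 -1.781 1.975
v 1.742 -2.883 2.809
v 1.064 -1.687 2.193
v 1.212 -2.788 3.028
v 0.501 -1.811 2.128
v 0.648 -2.913 2.963
v 0.118 -2.107 1.806
v 0.266 -3.208 2.64
v 0.064 -2.461 1.348
v 0.212 -3.562 2.183
v 0.358 -2.737 0.931
v 0.506 -3.839 1.765
v 0.888 -2.832 0.712
v 1.036 -3.933 1.547
v 1.452 -2.707 0.777
v 1.599 -3.809 1.612
v 2.339 3.957 -2.407
v 2.616 4.783 -1.455
v 3.333 4.25 -2.951
v 3.61 5.076 -1.999
v 3.25 2.584 -1.481
v 3.527 3.41 -0.529
v 4.244 2.877 -2.025
v 4.521 3.703 -1.073
f 2 1 5
f 2 5 3
f 3 5 6
f 3 6 4
f 5 1 7
f 5 7 6
f 6 7 8
f 6 8 4
f 7 1 9
f 7 9 8
f 8 9 10
f 8 10 4
f 9 1 11
f 9 11 10
f 10 11 12
f 10 12 4
f 11 1 13
f 11 13 12
f 12 13 14
f 12 14 4
f 13 1 15
f 13 15 14
f 14 15 16
f 14 16 4
f 15 1 17
f 15 17 16
f 16 17 18
f 16 18 4
f 17 1 19
f 17 19 18
f 18 19 20
f 18 20 4
f 19 1 21
f 19 21 20
f 20 21 22
f 20 22 4
f 21 1 23
f 21 23 22
f 22 23 24
f 22 24 4
f 23 1 25
f 23 25 24
f 24 25 26
f 24 26 4
f 25 1 27
f 25 27 26
f 26 27 28
f 26 28 4
f 27 1 29
f 27 29 28
f 28 29 30
f 28 30 4
f 29 1 31
f 29 31 30
f 30 31 32
f 30 32 4
f 31 1 33
f 31 33 32
f 32 33 34
f 32 34 4
f 33 1 2
f 33 2 34
f 34 2 3
f 34 3 4
f 36 35 38
f 36 38 37
f 38 35 39
f 38 39 37
f 39 35 40
f 39 40 37
f 40 35 41
f 40 41 37
f 41 35 42
f 41 42 37
f 42 35 43
f 42 43 37
f 43 35 44
f 43 44 37
f 44 35 45
f 44 45 37
f 45 35 46
f 45 46 37
f 46 35 47
f 46 47 37
f 47 35 48
f 47 48 37
f 48 35 49
f 48 49 37
f 49 35 50
f 49 50 37
f 50 35 51
f 50 51 37
f 51 35 52
f 51 52 37
f 52 35 36
f 52 36 37
f 54 53 57
f 54 57 55
f 55 57 58
f 55 58 56
f 57 53 59
f 57 59 58
f 58 59 60
f 58 60 56
f 59 53 61
f 59 61 60
f 60 61 62
f 60 62 56
f 61 53 63
f 61 63 62
f 62 63 64
f 62 64 56
f 63 53 65
f 63 65 64
f 64 65 66
f 64 66 56
f 65 53 67
f 65 67 66
f 66 67 68
f 66 68 56
f 67 53 69
f 67 69 68
f 68 69 70
f 68 70 56
f 69 53 71
f 69 71 70
f 70 71 72
f 70 72 56
f 71 53 73
f 71 73 72
f 72 73 74
f 72 74 56
f 73 53 54
f 73 54 74
f 74 54 55
f 74 55 56
f 76 78 75
f 79 76 75
f 75 78 77
f 77 79 75
f 76 82 78
f 80 76 79
f 80 82 76
f 78 82 77
f 81 79 77
f 77 82 81
f 81 80 79
f 82 80 81



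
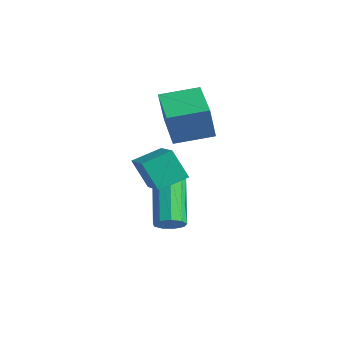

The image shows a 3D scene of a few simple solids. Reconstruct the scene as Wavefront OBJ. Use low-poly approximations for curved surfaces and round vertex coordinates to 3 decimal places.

v -4.18 1.124 0.781
v -4.101 0.825 2.106
v -3.553 2.428 1.037
v -3.474 2.13 2.362
v -2.546 0.39 0.518
v -2.467 0.092 1.843
v -1.919 1.695 0.774
v -1.84 1.396 2.099
v -1.081 -1.804 0.875
v -0.883 -0.756 1.248
v -2.427 -1.333 0.268
v -2.229 -0.285 0.641
v -0.511 -1.535 -0.181
v -0.313 -0.487 0.192
v -1.857 -1.064 -0.788
v -1.659 -0.016 -0.415
v -1.773 -0.258 -2.818
v -1.324 -0.069 -2.502
v -2.619 0.767 -1.166
v -3.067 0.578 -1.482
v -1.426 0.204 -2.772
v -2.72 1.04 -1.435
v -1.689 0.262 -3.062
v -2.984 1.097 -1.726
v -1.992 0.076 -3.239
v -3.287 0.911 -1.902
v -2.192 -0.267 -3.219
v -3.487 0.569 -1.882
v -2.196 -0.605 -3.011
v -3.49 0.231 -1.675
v -2.002 -0.78 -2.713
v -3.296 0.056 -1.377
v -1.7 -0.712 -2.465
v -2.995 0.124 -1.128
v -1.433 -0.431 -2.381
v -2.728 0.405 -1.044
f 2 4 1
f 5 2 1
f 1 4 3
f 3 5 1
f 2 8 4
f 6 2 5
f 6 8 2
f 4 8 3
f 7 5 3
f 3 8 7
f 7 6 5
f 8 6 7
f 10 12 9
f 13 10 9
f 9 12 11
f 11 13 9
f 10 16 12
f 14 10 13
f 14 16 10
f 12 16 11
f 15 13 11
f 11 16 15
f 15 14 13
f 16 14 15
f 18 17 21
f 18 21 19
f 19 21 22
f 19 22 20
f 21 17 23
f 21 23 22
f 22 23 24
f 22 24 20
f 23 17 25
f 23 25 24
f 24 25 26
f 24 26 20
f 25 17 27
f 25 27 26
f 26 27 28
f 26 28 20
f 27 17 29
f 27 29 28
f 28 29 30
f 28 30 20
f 29 17 31
f 29 31 30
f 30 31 32
f 30 32 20
f 31 17 33
f 31 33 32
f 32 33 34
f 32 34 20
f 33 17 35
f 33 35 34
f 34 35 36
f 34 36 20
f 35 17 18
f 35 18 36
f 36 18 19
f 36 19 20



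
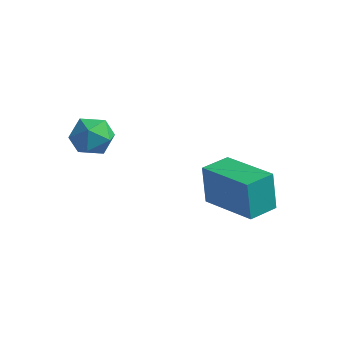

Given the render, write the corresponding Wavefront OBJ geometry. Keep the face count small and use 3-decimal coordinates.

v 0.3 -1.983 -0.389
v 0.704 -1.427 -0.125
v 1.256 -2.693 -0.355
v 1.66 -2.137 -0.091
v 1.135 -2.441 0.326
v 0.544 -2.003 0.305
v 1.416 -2.117 -0.785
v 0.825 -1.679 -0.806
v 1.393 -1.51 -0.37
v 1.22 -1.71 0.317
v 0.74 -2.41 -0.797
v 0.567 -2.61 -0.11
v 3.019 0.835 -4.287
v 2.795 0.98 -2.933
v 3.309 1.833 -4.345
v 3.084 1.977 -2.991
v 4.856 0.323 -3.929
v 4.631 0.467 -2.575
v 5.145 1.32 -3.987
v 4.921 1.465 -2.633
f 1 12 6
f 1 6 2
f 1 2 8
f 1 8 11
f 1 11 12
f 2 6 10
f 6 12 5
f 12 11 3
f 11 8 7
f 8 2 9
f 4 10 5
f 4 5 3
f 4 3 7
f 4 7 9
f 4 9 10
f 5 10 6
f 3 5 12
f 7 3 11
f 9 7 8
f 10 9 2
f 14 16 13
f 17 14 13
f 13 16 15
f 15 17 13
f 14 20 16
f 18 14 17
f 18 20 14
f 16 20 15
f 19 17 15
f 15 20 19
f 19 18 17
f 20 18 19



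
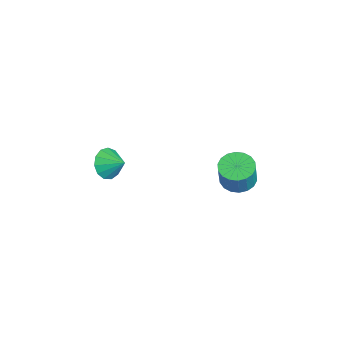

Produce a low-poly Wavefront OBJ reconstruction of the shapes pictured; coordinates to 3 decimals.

v 1.685 -3.964 -0.705
v 2.235 -3.851 -1.532
v 2.435 -3.156 -0.095
v 1.832 -3.459 -1.555
v 1.381 -3.227 -1.309
v 1.027 -3.229 -0.87
v 0.882 -3.464 -0.379
v 0.992 -3.859 0.008
v 1.321 -4.286 0.169
v 1.767 -4.611 0.053
v 2.186 -4.731 -0.304
v 2.446 -4.608 -0.788
v 2.464 -4.28 -1.246
v 0.878 3.166 -3.689
v 1.594 3.889 -3.848
v 2.159 3.677 -2.27
v 1.442 2.954 -2.111
v 1.239 4.131 -3.689
v 1.803 3.918 -2.11
v 0.812 4.182 -3.529
v 1.377 3.969 -1.951
v 0.398 4.031 -3.401
v 0.963 3.819 -1.823
v 0.079 3.709 -3.331
v 0.644 3.497 -1.752
v -0.081 3.28 -3.331
v 0.484 3.068 -1.752
v -0.052 2.828 -3.402
v 0.513 2.616 -1.824
v 0.161 2.443 -3.53
v 0.726 2.231 -1.952
v 0.517 2.202 -3.69
v 1.081 1.989 -2.111
v 0.943 2.151 -3.849
v 1.508 1.938 -2.271
v 1.357 2.301 -3.977
v 1.922 2.089 -2.399
v 1.676 2.623 -4.048
v 2.241 2.411 -2.469
v 1.836 3.052 -4.048
v 2.401 2.84 -2.469
v 1.807 3.504 -3.976
v 2.372 3.292 -2.398
f 2 1 4
f 2 4 3
f 4 1 5
f 4 5 3
f 5 1 6
f 5 6 3
f 6 1 7
f 6 7 3
f 7 1 8
f 7 8 3
f 8 1 9
f 8 9 3
f 9 1 10
f 9 10 3
f 10 1 11
f 10 11 3
f 11 1 12
f 11 12 3
f 12 1 13
f 12 13 3
f 13 1 2
f 13 2 3
f 15 14 18
f 15 18 16
f 16 18 19
f 16 19 17
f 18 14 20
f 18 20 19
f 19 20 21
f 19 21 17
f 20 14 22
f 20 22 21
f 21 22 23
f 21 23 17
f 22 14 24
f 22 24 23
f 23 24 25
f 23 25 17
f 24 14 26
f 24 26 25
f 25 26 27
f 25 27 17
f 26 14 28
f 26 28 27
f 27 28 29
f 27 29 17
f 28 14 30
f 28 30 29
f 29 30 31
f 29 31 17
f 30 14 32
f 30 32 31
f 31 32 33
f 31 33 17
f 32 14 34
f 32 34 33
f 33 34 35
f 33 35 17
f 34 14 36
f 34 36 35
f 35 36 37
f 35 37 17
f 36 14 38
f 36 38 37
f 37 38 39
f 37 39 17
f 38 14 40
f 38 40 39
f 39 40 41
f 39 41 17
f 40 14 42
f 40 42 41
f 41 42 43
f 41 43 17
f 42 14 15
f 42 15 43
f 43 15 16
f 43 16 17



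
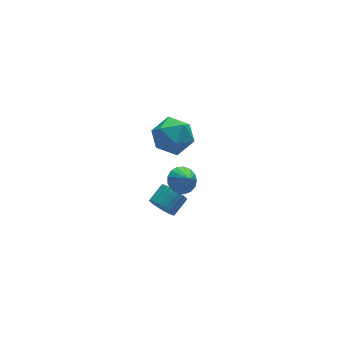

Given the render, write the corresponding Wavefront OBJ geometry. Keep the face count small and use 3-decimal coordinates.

v -3.393 -1.095 -2.961
v -2.919 -1.602 -3.379
v -1.973 -1.132 -2.877
v -2.447 -0.625 -2.459
v -2.936 -1.356 -3.577
v -1.99 -0.886 -3.075
v -3.023 -1.071 -3.681
v -2.077 -0.6 -3.179
v -3.166 -0.789 -3.676
v -2.22 -0.319 -3.174
v -3.344 -0.554 -3.562
v -2.397 -0.083 -3.059
v -3.529 -0.401 -3.356
v -2.583 0.069 -2.854
v -3.693 -0.354 -3.09
v -2.747 0.116 -2.588
v -3.812 -0.42 -2.805
v -2.866 0.051 -2.303
v -3.867 -0.588 -2.543
v -2.921 -0.118 -2.041
v -3.85 -0.834 -2.345
v -2.904 -0.364 -1.843
v -3.763 -1.12 -2.241
v -2.817 -0.649 -1.739
v -3.62 -1.401 -2.246
v -2.674 -0.931 -1.744
v -3.443 -1.637 -2.361
v -2.496 -1.166 -1.858
v -3.257 -1.789 -2.566
v -2.311 -1.319 -2.064
v -3.093 -1.836 -2.832
v -2.147 -1.366 -2.33
v -2.974 -1.771 -3.117
v -2.028 -1.3 -2.615
v -3.848 -0.892 3.937
v -2.883 -0.848 4.664
v -3.197 -2.572 3.176
v -2.232 -2.528 3.903
v -3.33 -2.729 4.367
v -3.732 -1.691 4.838
v -2.348 -1.729 3.002
v -2.75 -0.691 3.473
v -1.956 -1.365 4.086
v -2.563 -1.983 4.93
v -3.517 -1.437 2.91
v -4.124 -2.055 3.754
v -2.046 -0.696 -1.51
v -1.256 -0.838 -1.758
v -1.914 -1.464 -0.65
v -1.221 -0.537 -1.494
v -1.376 -0.272 -1.234
v -1.683 -0.104 -1.037
v -2.074 -0.072 -0.948
v -2.458 -0.183 -0.988
v -2.748 -0.411 -1.148
v -2.877 -0.705 -1.39
v -2.816 -0.997 -1.66
v -2.578 -1.219 -1.895
v -2.218 -1.322 -2.042
v -1.819 -1.282 -2.068
v -1.472 -1.107 -1.965
f 2 1 5
f 2 5 3
f 3 5 6
f 3 6 4
f 5 1 7
f 5 7 6
f 6 7 8
f 6 8 4
f 7 1 9
f 7 9 8
f 8 9 10
f 8 10 4
f 9 1 11
f 9 11 10
f 10 11 12
f 10 12 4
f 11 1 13
f 11 13 12
f 12 13 14
f 12 14 4
f 13 1 15
f 13 15 14
f 14 15 16
f 14 16 4
f 15 1 17
f 15 17 16
f 16 17 18
f 16 18 4
f 17 1 19
f 17 19 18
f 18 19 20
f 18 20 4
f 19 1 21
f 19 21 20
f 20 21 22
f 20 22 4
f 21 1 23
f 21 23 22
f 22 23 24
f 22 24 4
f 23 1 25
f 23 25 24
f 24 25 26
f 24 26 4
f 25 1 27
f 25 27 26
f 26 27 28
f 26 28 4
f 27 1 29
f 27 29 28
f 28 29 30
f 28 30 4
f 29 1 31
f 29 31 30
f 30 31 32
f 30 32 4
f 31 1 33
f 31 33 32
f 32 33 34
f 32 34 4
f 33 1 2
f 33 2 34
f 34 2 3
f 34 3 4
f 35 46 40
f 35 40 36
f 35 36 42
f 35 42 45
f 35 45 46
f 36 40 44
f 40 46 39
f 46 45 37
f 45 42 41
f 42 36 43
f 38 44 39
f 38 39 37
f 38 37 41
f 38 41 43
f 38 43 44
f 39 44 40
f 37 39 46
f 41 37 45
f 43 41 42
f 44 43 36
f 48 47 50
f 48 50 49
f 50 47 51
f 50 51 49
f 51 47 52
f 51 52 49
f 52 47 53
f 52 53 49
f 53 47 54
f 53 54 49
f 54 47 55
f 54 55 49
f 55 47 56
f 55 56 49
f 56 47 57
f 56 57 49
f 57 47 58
f 57 58 49
f 58 47 59
f 58 59 49
f 59 47 60
f 59 60 49
f 60 47 61
f 60 61 49
f 61 47 48
f 61 48 49



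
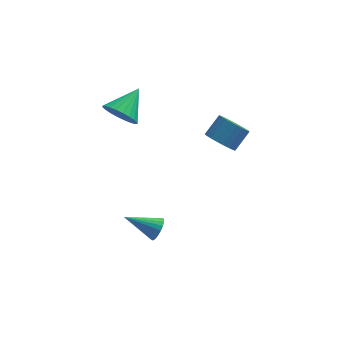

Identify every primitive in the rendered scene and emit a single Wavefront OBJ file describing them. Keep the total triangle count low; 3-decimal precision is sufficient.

v 1.582 0.772 1.1
v 2.142 0.953 0.488
v 2.819 1.63 1.307
v 2.258 1.448 1.92
v 1.912 1.219 0.458
v 2.589 1.896 1.277
v 1.624 1.408 0.539
v 2.301 2.085 1.358
v 1.33 1.487 0.717
v 2.006 2.164 1.537
v 1.078 1.442 0.962
v 1.755 2.119 1.781
v 0.914 1.282 1.23
v 1.591 1.958 2.05
v 0.865 1.033 1.476
v 1.542 1.709 2.296
v 0.94 0.738 1.657
v 1.617 1.415 2.477
v 1.126 0.45 1.742
v 1.803 1.127 2.561
v 1.391 0.217 1.716
v 2.068 0.894 2.535
v 1.689 0.08 1.583
v 2.365 0.757 2.402
v 1.968 0.063 1.367
v 2.644 0.74 2.186
v 2.18 0.168 1.105
v 2.857 0.845 1.924
v 2.289 0.378 0.842
v 2.966 1.054 1.661
v 2.276 0.655 0.623
v 2.952 1.332 1.443
v -1.363 -1.336 -3.665
v -1.07 -1.064 -3.14
v -2.957 -1.144 -2.875
v -1.121 -0.845 -3.297
v -1.214 -0.71 -3.517
v -1.333 -0.684 -3.763
v -1.457 -0.771 -3.992
v -1.564 -0.955 -4.165
v -1.637 -1.205 -4.251
v -1.662 -1.478 -4.235
v -1.636 -1.727 -4.122
v -1.562 -1.907 -3.929
v -1.454 -1.989 -3.69
v -1.33 -1.958 -3.447
v -1.211 -1.82 -3.242
v -1.119 -1.598 -3.11
v -1.069 -1.33 -3.074
v -3.13 1.193 2.812
v -2.307 0.695 2.687
v -2.25 2.427 3.688
v -2.308 0.915 2.379
v -2.434 1.176 2.137
v -2.666 1.441 1.997
v -2.969 1.667 1.982
v -3.296 1.822 2.093
v -3.598 1.881 2.313
v -3.828 1.835 2.61
v -3.953 1.691 2.937
v -3.952 1.471 3.245
v -3.826 1.209 3.488
v -3.593 0.945 3.627
v -3.291 0.718 3.643
v -2.963 0.564 3.532
v -2.662 0.505 3.311
v -2.431 0.551 3.015
f 2 1 5
f 2 5 3
f 3 5 6
f 3 6 4
f 5 1 7
f 5 7 6
f 6 7 8
f 6 8 4
f 7 1 9
f 7 9 8
f 8 9 10
f 8 10 4
f 9 1 11
f 9 11 10
f 10 11 12
f 10 12 4
f 11 1 13
f 11 13 12
f 12 13 14
f 12 14 4
f 13 1 15
f 13 15 14
f 14 15 16
f 14 16 4
f 15 1 17
f 15 17 16
f 16 17 18
f 16 18 4
f 17 1 19
f 17 19 18
f 18 19 20
f 18 20 4
f 19 1 21
f 19 21 20
f 20 21 22
f 20 22 4
f 21 1 23
f 21 23 22
f 22 23 24
f 22 24 4
f 23 1 25
f 23 25 24
f 24 25 26
f 24 26 4
f 25 1 27
f 25 27 26
f 26 27 28
f 26 28 4
f 27 1 29
f 27 29 28
f 28 29 30
f 28 30 4
f 29 1 31
f 29 31 30
f 30 31 32
f 30 32 4
f 31 1 2
f 31 2 32
f 32 2 3
f 32 3 4
f 34 33 36
f 34 36 35
f 36 33 37
f 36 37 35
f 37 33 38
f 37 38 35
f 38 33 39
f 38 39 35
f 39 33 40
f 39 40 35
f 40 33 41
f 40 41 35
f 41 33 42
f 41 42 35
f 42 33 43
f 42 43 35
f 43 33 44
f 43 44 35
f 44 33 45
f 44 45 35
f 45 33 46
f 45 46 35
f 46 33 47
f 46 47 35
f 47 33 48
f 47 48 35
f 48 33 49
f 48 49 35
f 49 33 34
f 49 34 35
f 51 50 53
f 51 53 52
f 53 50 54
f 53 54 52
f 54 50 55
f 54 55 52
f 55 50 56
f 55 56 52
f 56 50 57
f 56 57 52
f 57 50 58
f 57 58 52
f 58 50 59
f 58 59 52
f 59 50 60
f 59 60 52
f 60 50 61
f 60 61 52
f 61 50 62
f 61 62 52
f 62 50 63
f 62 63 52
f 63 50 64
f 63 64 52
f 64 50 65
f 64 65 52
f 65 50 66
f 65 66 52
f 66 50 67
f 66 67 52
f 67 50 51
f 67 51 52



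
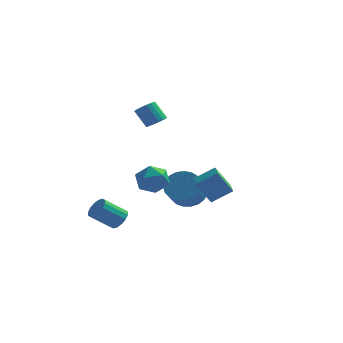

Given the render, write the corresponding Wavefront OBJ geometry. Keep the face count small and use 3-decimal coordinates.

v -0.654 0.941 -2.323
v 0.346 1.155 -1.976
v 0.254 -0.046 -0.97
v -0.746 -0.261 -1.317
v 0.096 1.405 -1.7
v 0.004 0.204 -0.694
v -0.284 1.576 -1.532
v -0.376 0.374 -0.525
v -0.728 1.636 -1.5
v -0.82 0.435 -0.494
v -1.159 1.576 -1.611
v -1.251 0.375 -0.604
v -1.503 1.406 -1.845
v -1.595 0.205 -0.838
v -1.7 1.156 -2.162
v -1.792 -0.045 -1.155
v -1.716 0.869 -2.506
v -1.808 -0.333 -1.499
v -1.549 0.594 -2.819
v -1.64 -0.608 -1.812
v -1.226 0.378 -3.046
v -1.318 -0.823 -2.04
v -0.805 0.261 -3.149
v -0.897 -0.941 -2.142
v -0.358 0.26 -3.108
v -0.45 -0.941 -2.101
v 0.038 0.378 -2.932
v -0.054 -0.824 -1.925
v 0.314 0.592 -2.651
v 0.223 -0.609 -1.644
v 0.423 0.867 -2.313
v 0.332 -0.334 -1.306
v -3.425 -3.664 -2.758
v -2.904 -3.849 -2.297
v -3.993 -4.44 -1.301
v -4.515 -4.256 -1.762
v -3.002 -3.503 -2.198
v -4.091 -4.094 -1.203
v -3.213 -3.2 -2.25
v -4.303 -3.792 -1.254
v -3.481 -3.022 -2.437
v -4.571 -3.614 -1.442
v -3.735 -3.016 -2.711
v -4.824 -3.607 -1.715
v -3.905 -3.183 -2.997
v -4.994 -3.775 -2.001
v -3.947 -3.48 -3.219
v -5.036 -4.071 -2.223
v -3.849 -3.826 -3.317
v -4.938 -4.417 -2.322
v -3.637 -4.128 -3.266
v -4.727 -4.72 -2.27
v -3.369 -4.306 -3.078
v -4.459 -4.898 -2.083
v -3.116 -4.313 -2.805
v -4.205 -4.904 -1.809
v -2.946 -4.145 -2.519
v -4.035 -4.737 -1.523
v -3.139 -1.306 -0.304
v -2.595 -0.399 -0.214
v -1.765 -2.061 -1.006
v -1.221 -1.154 -0.916
v -1.487 -1.702 -0.047
v -2.337 -1.235 0.388
v -2.023 -1.225 -1.608
v -2.873 -0.758 -1.173
v -1.905 -0.349 -1.019
v -1.574 -0.644 -0.055
v -2.786 -1.816 -1.165
v -2.455 -2.111 -0.201
v -3.007 3.164 2.124
v -2.461 3.118 2.527
v -3.227 3.411 3.599
v -3.773 3.456 3.196
v -2.461 3.41 2.447
v -3.228 3.703 3.519
v -2.57 3.653 2.303
v -3.336 3.946 3.375
v -2.765 3.799 2.123
v -3.531 4.092 3.195
v -3.008 3.819 1.944
v -3.774 4.112 3.016
v -3.251 3.71 1.8
v -4.017 4.003 2.872
v -3.445 3.492 1.721
v -4.212 3.785 2.793
v -3.553 3.209 1.721
v -4.319 3.502 2.793
v -3.552 2.917 1.801
v -4.319 3.21 2.873
v -3.444 2.674 1.945
v -4.21 2.967 3.017
v -3.249 2.528 2.125
v -4.015 2.821 3.197
v -3.006 2.508 2.304
v -3.772 2.801 3.376
v -2.763 2.617 2.448
v -3.529 2.91 3.52
v -2.568 2.835 2.527
v -3.335 3.128 3.599
v 1.042 -5.05 0.772
v 2.116 -4.624 1.509
v 0.553 -3.301 0.475
v 1.626 -2.875 1.213
v 1.874 -5.025 -0.453
v 2.947 -4.599 0.285
v 1.384 -3.276 -0.749
v 2.458 -2.85 -0.012
f 2 1 5
f 2 5 3
f 3 5 6
f 3 6 4
f 5 1 7
f 5 7 6
f 6 7 8
f 6 8 4
f 7 1 9
f 7 9 8
f 8 9 10
f 8 10 4
f 9 1 11
f 9 11 10
f 10 11 12
f 10 12 4
f 11 1 13
f 11 13 12
f 12 13 14
f 12 14 4
f 13 1 15
f 13 15 14
f 14 15 16
f 14 16 4
f 15 1 17
f 15 17 16
f 16 17 18
f 16 18 4
f 17 1 19
f 17 19 18
f 18 19 20
f 18 20 4
f 19 1 21
f 19 21 20
f 20 21 22
f 20 22 4
f 21 1 23
f 21 23 22
f 22 23 24
f 22 24 4
f 23 1 25
f 23 25 24
f 24 25 26
f 24 26 4
f 25 1 27
f 25 27 26
f 26 27 28
f 26 28 4
f 27 1 29
f 27 29 28
f 28 29 30
f 28 30 4
f 29 1 31
f 29 31 30
f 30 31 32
f 30 32 4
f 31 1 2
f 31 2 32
f 32 2 3
f 32 3 4
f 34 33 37
f 34 37 35
f 35 37 38
f 35 38 36
f 37 33 39
f 37 39 38
f 38 39 40
f 38 40 36
f 39 33 41
f 39 41 40
f 40 41 42
f 40 42 36
f 41 33 43
f 41 43 42
f 42 43 44
f 42 44 36
f 43 33 45
f 43 45 44
f 44 45 46
f 44 46 36
f 45 33 47
f 45 47 46
f 46 47 48
f 46 48 36
f 47 33 49
f 47 49 48
f 48 49 50
f 48 50 36
f 49 33 51
f 49 51 50
f 50 51 52
f 50 52 36
f 51 33 53
f 51 53 52
f 52 53 54
f 52 54 36
f 53 33 55
f 53 55 54
f 54 55 56
f 54 56 36
f 55 33 57
f 55 57 56
f 56 57 58
f 56 58 36
f 57 33 34
f 57 34 58
f 58 34 35
f 58 35 36
f 59 70 64
f 59 64 60
f 59 60 66
f 59 66 69
f 59 69 70
f 60 64 68
f 64 70 63
f 70 69 61
f 69 66 65
f 66 60 67
f 62 68 63
f 62 63 61
f 62 61 65
f 62 65 67
f 62 67 68
f 63 68 64
f 61 63 70
f 65 61 69
f 67 65 66
f 68 67 60
f 72 71 75
f 72 75 73
f 73 75 76
f 73 76 74
f 75 71 77
f 75 77 76
f 76 77 78
f 76 78 74
f 77 71 79
f 77 79 78
f 78 79 80
f 78 80 74
f 79 71 81
f 79 81 80
f 80 81 82
f 80 82 74
f 81 71 83
f 81 83 82
f 82 83 84
f 82 84 74
f 83 71 85
f 83 85 84
f 84 85 86
f 84 86 74
f 85 71 87
f 85 87 86
f 86 87 88
f 86 88 74
f 87 71 89
f 87 89 88
f 88 89 90
f 88 90 74
f 89 71 91
f 89 91 90
f 90 91 92
f 90 92 74
f 91 71 93
f 91 93 92
f 92 93 94
f 92 94 74
f 93 71 95
f 93 95 94
f 94 95 96
f 94 96 74
f 95 71 97
f 95 97 96
f 96 97 98
f 96 98 74
f 97 71 99
f 97 99 98
f 98 99 100
f 98 100 74
f 99 71 72
f 99 72 100
f 100 72 73
f 100 73 74
f 102 104 101
f 105 102 101
f 101 104 103
f 103 105 101
f 102 108 104
f 106 102 105
f 106 108 102
f 104 108 103
f 107 105 103
f 103 108 107
f 107 106 105
f 108 106 107



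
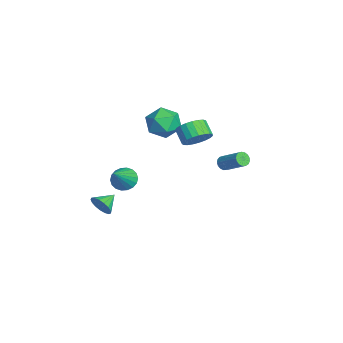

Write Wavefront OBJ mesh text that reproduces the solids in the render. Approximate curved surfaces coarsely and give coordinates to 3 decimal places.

v -3.215 3.276 -2.91
v -2.842 3.192 -3.247
v -1.771 4.099 -2.287
v -2.145 4.184 -1.95
v -2.946 3.398 -3.325
v -1.876 4.306 -2.366
v -3.112 3.576 -3.309
v -2.041 4.484 -2.35
v -3.302 3.686 -3.201
v -2.231 4.593 -2.242
v -3.472 3.702 -3.026
v -2.401 4.609 -2.067
v -3.583 3.62 -2.825
v -2.512 4.527 -1.865
v -3.61 3.459 -2.643
v -2.539 4.367 -1.684
v -3.546 3.257 -2.522
v -2.475 4.164 -1.563
v -3.407 3.059 -2.49
v -2.336 3.966 -1.531
v -3.224 2.911 -2.554
v -2.153 3.818 -1.595
v -3.039 2.846 -2.7
v -1.968 3.754 -1.741
v -2.894 2.88 -2.893
v -1.824 3.788 -1.934
v -2.823 3.005 -3.091
v -1.753 3.913 -2.132
v 1.657 0.986 2.306
v 2.232 0.963 2.985
v 1.459 0.711 3.632
v 0.883 0.734 2.954
v 2.122 1.316 2.99
v 1.348 1.064 3.637
v 1.931 1.612 2.876
v 1.157 1.36 3.524
v 1.692 1.8 2.665
v 0.918 1.548 3.312
v 1.448 1.847 2.391
v 0.674 1.595 3.038
v 1.239 1.745 2.102
v 0.466 1.493 2.75
v 1.103 1.512 1.849
v 0.329 1.26 2.497
v 1.063 1.188 1.675
v 0.289 0.936 2.323
v 1.125 0.829 1.61
v 0.351 0.577 2.258
v 1.279 0.497 1.665
v 0.506 0.245 2.313
v 1.499 0.25 1.831
v 0.725 -0.002 2.479
v 1.746 0.13 2.08
v 0.972 -0.122 2.727
v 1.977 0.158 2.367
v 1.203 -0.094 3.015
v 2.153 0.329 2.644
v 1.38 0.077 3.292
v 2.244 0.614 2.862
v 1.47 0.362 3.51
v -0.744 -4.08 -4.195
v -0.227 -3.95 -3.639
v -1.396 -3.24 -3.785
v -0.118 -3.731 -3.914
v -0.151 -3.592 -4.253
v -0.321 -3.564 -4.58
v -0.587 -3.655 -4.817
v -0.889 -3.844 -4.913
v -1.158 -4.086 -4.844
v -1.332 -4.327 -4.626
v -1.371 -4.512 -4.309
v -1.266 -4.597 -3.966
v -1.042 -4.565 -3.676
v -0.749 -4.421 -3.504
v -0.455 -4.199 -3.491
v 2.968 -3.149 0.378
v 3.53 -2.738 0.048
v 4.312 -3.871 1.762
v 3.404 -2.521 0.282
v 3.193 -2.429 0.536
v 2.937 -2.48 0.758
v 2.687 -2.662 0.905
v 2.493 -2.942 0.947
v 2.393 -3.262 0.877
v 2.407 -3.56 0.708
v 2.532 -3.776 0.473
v 2.744 -3.868 0.22
v 3 -3.818 -0.002
v 3.25 -3.635 -0.149
v 3.444 -3.356 -0.192
v 3.544 -3.035 -0.121
v -0.902 0.284 2.904
v 0.108 -0.043 3.276
v -0.928 -1.117 1.744
v 0.082 -1.444 2.116
v -0.819 -1.53 2.784
v -0.802 -0.664 3.502
v -0.018 -0.496 1.518
v -0.001 0.37 2.236
v 0.655 -0.525 2.42
v 0.16 -1.164 3.202
v -0.98 0.004 1.818
v -1.475 -0.635 2.6
f 2 1 5
f 2 5 3
f 3 5 6
f 3 6 4
f 5 1 7
f 5 7 6
f 6 7 8
f 6 8 4
f 7 1 9
f 7 9 8
f 8 9 10
f 8 10 4
f 9 1 11
f 9 11 10
f 10 11 12
f 10 12 4
f 11 1 13
f 11 13 12
f 12 13 14
f 12 14 4
f 13 1 15
f 13 15 14
f 14 15 16
f 14 16 4
f 15 1 17
f 15 17 16
f 16 17 18
f 16 18 4
f 17 1 19
f 17 19 18
f 18 19 20
f 18 20 4
f 19 1 21
f 19 21 20
f 20 21 22
f 20 22 4
f 21 1 23
f 21 23 22
f 22 23 24
f 22 24 4
f 23 1 25
f 23 25 24
f 24 25 26
f 24 26 4
f 25 1 27
f 25 27 26
f 26 27 28
f 26 28 4
f 27 1 2
f 27 2 28
f 28 2 3
f 28 3 4
f 30 29 33
f 30 33 31
f 31 33 34
f 31 34 32
f 33 29 35
f 33 35 34
f 34 35 36
f 34 36 32
f 35 29 37
f 35 37 36
f 36 37 38
f 36 38 32
f 37 29 39
f 37 39 38
f 38 39 40
f 38 40 32
f 39 29 41
f 39 41 40
f 40 41 42
f 40 42 32
f 41 29 43
f 41 43 42
f 42 43 44
f 42 44 32
f 43 29 45
f 43 45 44
f 44 45 46
f 44 46 32
f 45 29 47
f 45 47 46
f 46 47 48
f 46 48 32
f 47 29 49
f 47 49 48
f 48 49 50
f 48 50 32
f 49 29 51
f 49 51 50
f 50 51 52
f 50 52 32
f 51 29 53
f 51 53 52
f 52 53 54
f 52 54 32
f 53 29 55
f 53 55 54
f 54 55 56
f 54 56 32
f 55 29 57
f 55 57 56
f 56 57 58
f 56 58 32
f 57 29 59
f 57 59 58
f 58 59 60
f 58 60 32
f 59 29 30
f 59 30 60
f 60 30 31
f 60 31 32
f 62 61 64
f 62 64 63
f 64 61 65
f 64 65 63
f 65 61 66
f 65 66 63
f 66 61 67
f 66 67 63
f 67 61 68
f 67 68 63
f 68 61 69
f 68 69 63
f 69 61 70
f 69 70 63
f 70 61 71
f 70 71 63
f 71 61 72
f 71 72 63
f 72 61 73
f 72 73 63
f 73 61 74
f 73 74 63
f 74 61 75
f 74 75 63
f 75 61 62
f 75 62 63
f 77 76 79
f 77 79 78
f 79 76 80
f 79 80 78
f 80 76 81
f 80 81 78
f 81 76 82
f 81 82 78
f 82 76 83
f 82 83 78
f 83 76 84
f 83 84 78
f 84 76 85
f 84 85 78
f 85 76 86
f 85 86 78
f 86 76 87
f 86 87 78
f 87 76 88
f 87 88 78
f 88 76 89
f 88 89 78
f 89 76 90
f 89 90 78
f 90 76 91
f 90 91 78
f 91 76 77
f 91 77 78
f 92 103 97
f 92 97 93
f 92 93 99
f 92 99 102
f 92 102 103
f 93 97 101
f 97 103 96
f 103 102 94
f 102 99 98
f 99 93 100
f 95 101 96
f 95 96 94
f 95 94 98
f 95 98 100
f 95 100 101
f 96 101 97
f 94 96 103
f 98 94 102
f 100 98 99
f 101 100 93



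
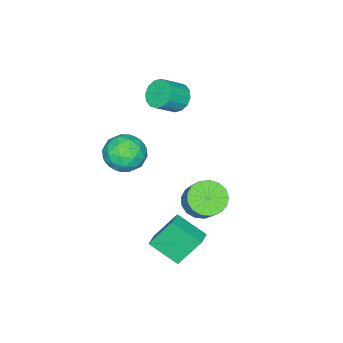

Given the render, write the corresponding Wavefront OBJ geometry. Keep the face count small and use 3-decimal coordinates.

v 0.581 3.193 -2.73
v 1.134 3.787 -3.428
v 1.832 4.641 -2.147
v 1.279 4.047 -1.45
v 0.698 4.048 -3.364
v 1.396 4.901 -2.083
v 0.235 4.112 -3.154
v 0.933 4.966 -1.874
v -0.149 3.967 -2.848
v 0.549 4.82 -1.568
v -0.365 3.644 -2.515
v 0.333 4.498 -1.234
v -0.365 3.217 -2.231
v 0.333 4.071 -0.95
v -0.148 2.786 -2.061
v 0.55 3.64 -0.781
v 0.236 2.447 -2.045
v 0.934 3.301 -0.764
v 0.699 2.28 -2.186
v 1.397 3.134 -0.905
v 1.135 2.321 -2.451
v 1.833 3.175 -1.171
v 1.444 2.563 -2.78
v 2.142 3.417 -1.5
v 1.555 2.948 -3.098
v 2.254 3.802 -1.818
v 1.443 3.39 -3.332
v 2.142 4.244 -2.051
v 3.462 4.053 -4.462
v 3.732 2.479 -3.49
v 2.677 4.926 -2.831
v 2.947 3.352 -1.858
v 4.353 4.368 -4.202
v 4.623 2.794 -3.229
v 3.568 5.241 -2.57
v 3.838 3.667 -1.598
v 2.761 0.744 0.471
v 3.461 -0.213 0.758
v 1.159 -0.407 0.542
v 1.859 -1.364 0.829
v 1.707 -0.456 1.63
v 2.697 0.255 1.586
v 1.923 -0.875 -0.286
v 2.913 -0.164 -0.33
v 2.943 -1.213 0.29
v 2.81 -0.955 1.475
v 1.81 0.335 -0.175
v 1.677 0.593 1.01
v 3.251 0.366 0.608
v 1.369 -0.986 0.692
v 1.279 -0.453 1.162
v 1.691 -1.015 1.332
v 2.802 0.641 1.095
v 3.214 0.079 1.264
v 2.183 -0.064 1.777
v 1.406 -0.699 0.036
v 1.818 -1.261 0.205
v 2.929 0.395 -0.032
v 3.341 -0.167 0.138
v 2.437 -0.556 -0.477
v 3.359 -0.784 0.502
v 2.417 -1.46 0.544
v 2.455 -1.173 -0.112
v 3.036 -0.755 -0.138
v 3.28 -0.632 1.199
v 2.339 -1.308 1.24
v 2.249 -0.775 1.711
v 2.831 -0.357 1.685
v 2.976 -1.22 0.923
v 2.281 0.688 0.06
v 1.34 0.012 0.101
v 1.789 -0.263 -0.385
v 2.371 0.155 -0.411
v 2.203 0.84 0.756
v 1.261 0.164 0.798
v 1.584 0.135 1.438
v 2.165 0.553 1.412
v 1.644 0.6 0.377
v -3.283 -1.012 0.785
v -2.655 -0.717 0.165
v -1.57 -1.154 1.055
v -2.197 -1.448 1.675
v -2.736 -0.338 0.45
v -1.651 -0.774 1.34
v -2.964 -0.139 0.824
v -1.879 -0.576 1.715
v -3.277 -0.174 1.189
v -2.192 -0.611 2.079
v -3.591 -0.433 1.445
v -2.506 -0.87 2.335
v -3.823 -0.848 1.524
v -2.738 -1.285 2.414
v -3.91 -1.306 1.405
v -2.825 -1.743 2.295
v -3.829 -1.686 1.12
v -2.744 -2.122 2.01
v -3.601 -1.884 0.745
v -2.516 -2.321 1.636
v -3.288 -1.849 0.381
v -2.203 -2.286 1.271
v -2.974 -1.59 0.125
v -1.889 -2.027 1.015
v -2.742 -1.175 0.046
v -1.657 -1.612 0.936
f 2 1 5
f 2 5 3
f 3 5 6
f 3 6 4
f 5 1 7
f 5 7 6
f 6 7 8
f 6 8 4
f 7 1 9
f 7 9 8
f 8 9 10
f 8 10 4
f 9 1 11
f 9 11 10
f 10 11 12
f 10 12 4
f 11 1 13
f 11 13 12
f 12 13 14
f 12 14 4
f 13 1 15
f 13 15 14
f 14 15 16
f 14 16 4
f 15 1 17
f 15 17 16
f 16 17 18
f 16 18 4
f 17 1 19
f 17 19 18
f 18 19 20
f 18 20 4
f 19 1 21
f 19 21 20
f 20 21 22
f 20 22 4
f 21 1 23
f 21 23 22
f 22 23 24
f 22 24 4
f 23 1 25
f 23 25 24
f 24 25 26
f 24 26 4
f 25 1 27
f 25 27 26
f 26 27 28
f 26 28 4
f 27 1 2
f 27 2 28
f 28 2 3
f 28 3 4
f 30 32 29
f 33 30 29
f 29 32 31
f 31 33 29
f 30 36 32
f 34 30 33
f 34 36 30
f 32 36 31
f 35 33 31
f 31 36 35
f 35 34 33
f 36 34 35
f 37 74 53
f 74 48 77
f 53 77 42
f 74 77 53
f 37 53 49
f 53 42 54
f 49 54 38
f 53 54 49
f 37 49 58
f 49 38 59
f 58 59 44
f 49 59 58
f 37 58 70
f 58 44 73
f 70 73 47
f 58 73 70
f 37 70 74
f 70 47 78
f 74 78 48
f 70 78 74
f 38 54 65
f 54 42 68
f 65 68 46
f 54 68 65
f 42 77 55
f 77 48 76
f 55 76 41
f 77 76 55
f 48 78 75
f 78 47 71
f 75 71 39
f 78 71 75
f 47 73 72
f 73 44 60
f 72 60 43
f 73 60 72
f 44 59 64
f 59 38 61
f 64 61 45
f 59 61 64
f 40 66 52
f 66 46 67
f 52 67 41
f 66 67 52
f 40 52 50
f 52 41 51
f 50 51 39
f 52 51 50
f 40 50 57
f 50 39 56
f 57 56 43
f 50 56 57
f 40 57 62
f 57 43 63
f 62 63 45
f 57 63 62
f 40 62 66
f 62 45 69
f 66 69 46
f 62 69 66
f 41 67 55
f 67 46 68
f 55 68 42
f 67 68 55
f 39 51 75
f 51 41 76
f 75 76 48
f 51 76 75
f 43 56 72
f 56 39 71
f 72 71 47
f 56 71 72
f 45 63 64
f 63 43 60
f 64 60 44
f 63 60 64
f 46 69 65
f 69 45 61
f 65 61 38
f 69 61 65
f 80 79 83
f 80 83 81
f 81 83 84
f 81 84 82
f 83 79 85
f 83 85 84
f 84 85 86
f 84 86 82
f 85 79 87
f 85 87 86
f 86 87 88
f 86 88 82
f 87 79 89
f 87 89 88
f 88 89 90
f 88 90 82
f 89 79 91
f 89 91 90
f 90 91 92
f 90 92 82
f 91 79 93
f 91 93 92
f 92 93 94
f 92 94 82
f 93 79 95
f 93 95 94
f 94 95 96
f 94 96 82
f 95 79 97
f 95 97 96
f 96 97 98
f 96 98 82
f 97 79 99
f 97 99 98
f 98 99 100
f 98 100 82
f 99 79 101
f 99 101 100
f 100 101 102
f 100 102 82
f 101 79 103
f 101 103 102
f 102 103 104
f 102 104 82
f 103 79 80
f 103 80 104
f 104 80 81
f 104 81 82

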